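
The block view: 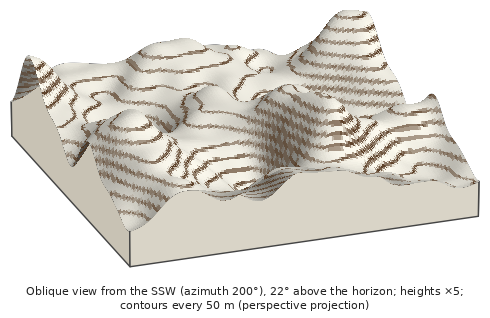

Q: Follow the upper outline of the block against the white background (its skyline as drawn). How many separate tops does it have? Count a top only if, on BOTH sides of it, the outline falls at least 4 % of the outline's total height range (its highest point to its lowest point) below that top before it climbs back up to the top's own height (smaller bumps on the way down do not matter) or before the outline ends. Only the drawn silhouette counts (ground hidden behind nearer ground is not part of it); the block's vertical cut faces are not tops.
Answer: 4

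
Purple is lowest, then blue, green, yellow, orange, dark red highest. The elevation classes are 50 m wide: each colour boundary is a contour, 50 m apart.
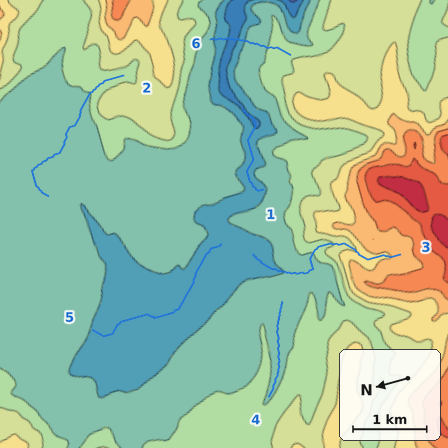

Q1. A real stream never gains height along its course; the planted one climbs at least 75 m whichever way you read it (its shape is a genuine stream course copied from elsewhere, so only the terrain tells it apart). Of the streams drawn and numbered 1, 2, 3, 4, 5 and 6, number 6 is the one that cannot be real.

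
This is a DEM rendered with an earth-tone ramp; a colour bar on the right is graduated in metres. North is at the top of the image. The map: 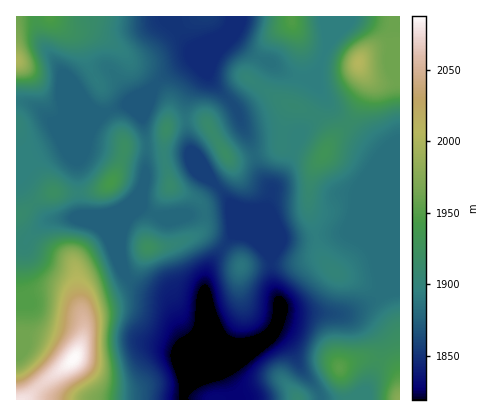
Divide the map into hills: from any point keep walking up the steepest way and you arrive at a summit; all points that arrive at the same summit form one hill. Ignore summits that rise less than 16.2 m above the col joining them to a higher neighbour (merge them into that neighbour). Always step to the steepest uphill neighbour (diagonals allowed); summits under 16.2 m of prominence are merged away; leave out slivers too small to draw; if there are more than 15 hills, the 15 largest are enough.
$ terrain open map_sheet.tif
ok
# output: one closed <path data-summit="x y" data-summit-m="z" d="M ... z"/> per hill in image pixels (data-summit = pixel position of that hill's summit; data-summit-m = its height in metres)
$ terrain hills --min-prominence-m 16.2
<path data-summit="358 62" data-summit-m="2006" d="M400 16l-76 0 3 30-10 26-9 7-18-4-18-12-18-8-22-17-4-10-6 8-8 18-6 18 1 6 26 28 17 40 8 28 12 16-4 20 3 6 1 66 7 18-1 18 6-7 8 2 52 1 26-12 12-10 18-2z"/><path data-summit="74 358" data-summit-m="2087" d="M18 101l-2 1 0 298 220 0-2-8-8-18-24 6-17 10-1-40 5-12-17-34-6-7-20-6-14-9-8-8-18-40-26-20-3-54 12-28 15-18-22-2-30 11-18-17z"/><path data-summit="16 60" data-summit-m="2000" d="M172 16l-156 0 0 84 18 6 18 17 4 0 26-11 24 1 34-14 26-24 30-18 14-15-18 6-19-24z"/><path data-summit="148 248" data-summit-m="1923" d="M142 208l-14 12-5 10-2 28 3 16 14 13 24 8 8 7 19 36-5 12 0 13 15-35 2-28 4-10 3-22 26-33 11 1-9-10-6-15-70 6z"/><path data-summit="166 130" data-summit-m="1917" d="M218 37l-22 20-30 18-14 15-10 28 5 24-1 32-3 14-11 28 10-8 18 9 70-6 6 15 6 6-16-36-30-32-6-16-3-16 0-34 19-30z"/><path data-summit="240 266" data-summit-m="1888" d="M242 235l-8 0-26 33-3 22-4 10-2 28-15 36 2 27 16-12 26-26 36-16 12-15 3-22-7-18-1-24-17-17z"/><path data-summit="226 154" data-summit-m="1918" d="M222 35l-4 3-15 36-16 24-1 26 3 20 9 22 32 36 14 32 10 7 16 17 1-42-3-12 4-14-12-16-8-28-17-40-22-22-5-10z"/><path data-summit="110 182" data-summit-m="1940" d="M152 89l-12 10-36 14-15 19-12 28 3 54 26 20 16 36 0-36 17-36 7-24 1-32-5-24 10-26z"/><path data-summit="340 368" data-summit-m="1952" d="M284 311l-7 7-6 12-15 10 18-6 10 5 7 9 11 22 17 22 3 8 30 0 12-7 7-13 9-26-1-12-5-10-12-10-16-7-54-2z"/><path data-summit="298 400" data-summit-m="1907" d="M276 334l-50 20-27 26 27-6 10 26 84 0-1-8-19-24-9-20z"/><path data-summit="292 16" data-summit-m="1947" d="M324 16l-92 0-3 14 3 8 22 17 18 8 18 12 18 4 9-7 10-26z"/><path data-summit="400 400" data-summit-m="1978" d="M400 290l-18 2-20 15-21 7 15 4 10 7 10 11 4 10-1 12-13 32-14 10 48 0z"/>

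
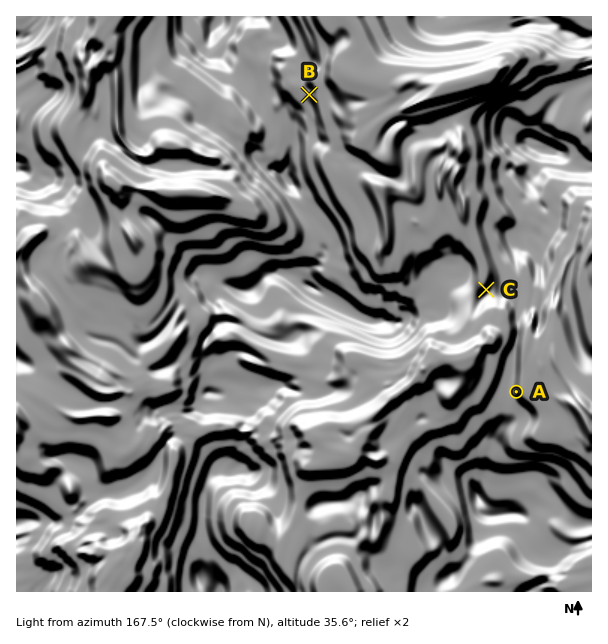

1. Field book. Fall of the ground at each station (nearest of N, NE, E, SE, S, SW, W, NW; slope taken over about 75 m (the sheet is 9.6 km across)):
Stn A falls E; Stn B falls E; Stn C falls NW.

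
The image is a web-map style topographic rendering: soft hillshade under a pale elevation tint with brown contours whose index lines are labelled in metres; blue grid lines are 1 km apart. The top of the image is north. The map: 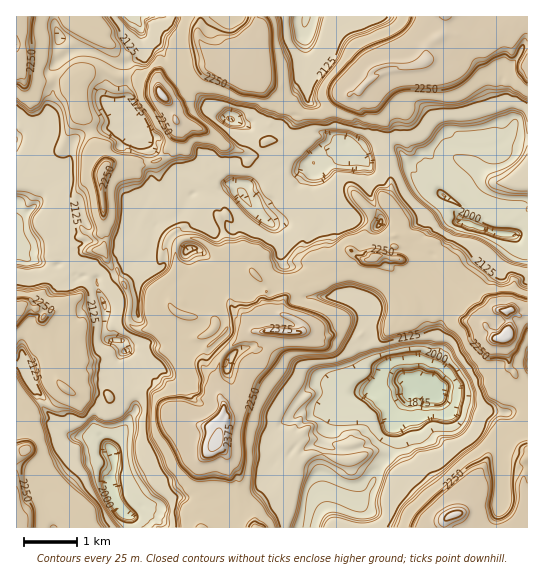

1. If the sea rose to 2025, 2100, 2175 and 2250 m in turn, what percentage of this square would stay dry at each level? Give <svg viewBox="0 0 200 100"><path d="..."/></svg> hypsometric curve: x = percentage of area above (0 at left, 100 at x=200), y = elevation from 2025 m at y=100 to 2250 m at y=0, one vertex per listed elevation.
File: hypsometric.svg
<svg viewBox="0 0 200 100"><path d="M180 100l-20-33-64-34-62-33"/></svg>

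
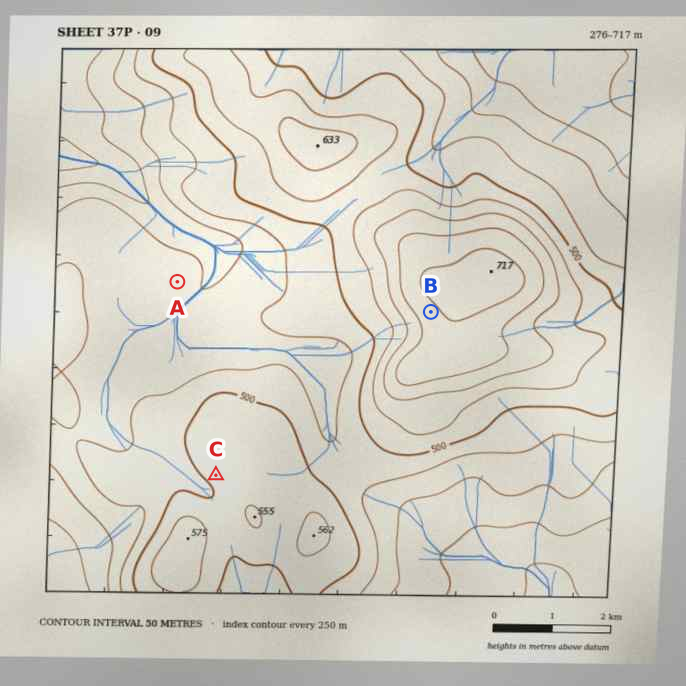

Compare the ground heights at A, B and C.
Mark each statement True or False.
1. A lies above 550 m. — False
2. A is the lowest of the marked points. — True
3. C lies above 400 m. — True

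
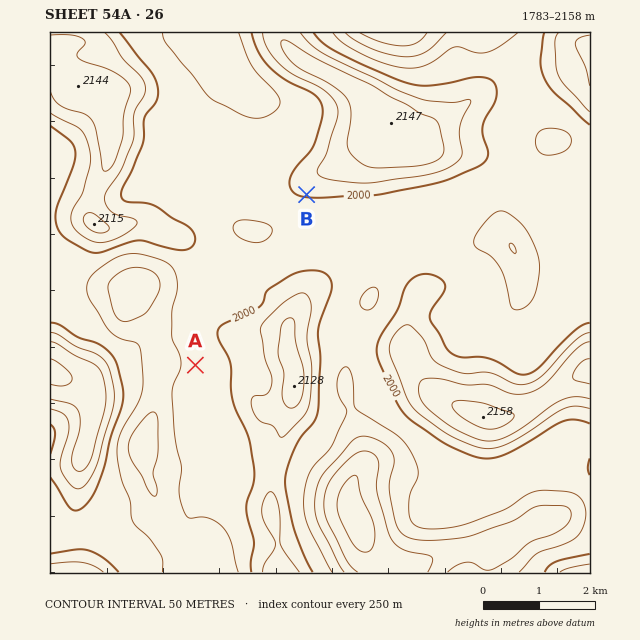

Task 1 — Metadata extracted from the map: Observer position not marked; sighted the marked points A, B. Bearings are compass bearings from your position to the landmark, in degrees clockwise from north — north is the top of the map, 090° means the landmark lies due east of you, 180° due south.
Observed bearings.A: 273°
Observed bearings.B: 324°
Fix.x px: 440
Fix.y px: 378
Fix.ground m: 2100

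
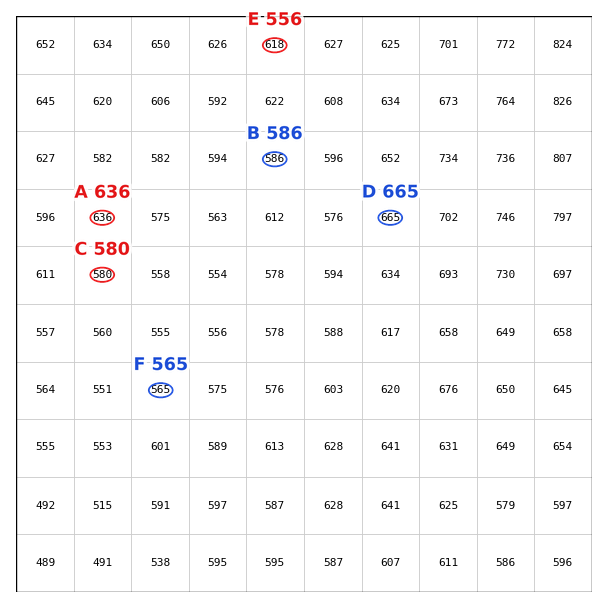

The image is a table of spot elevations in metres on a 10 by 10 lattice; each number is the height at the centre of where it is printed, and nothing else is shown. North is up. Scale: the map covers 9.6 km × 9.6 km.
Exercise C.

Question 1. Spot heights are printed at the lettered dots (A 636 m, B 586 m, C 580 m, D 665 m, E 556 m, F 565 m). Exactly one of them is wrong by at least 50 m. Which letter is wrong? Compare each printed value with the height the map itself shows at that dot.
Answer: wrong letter E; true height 618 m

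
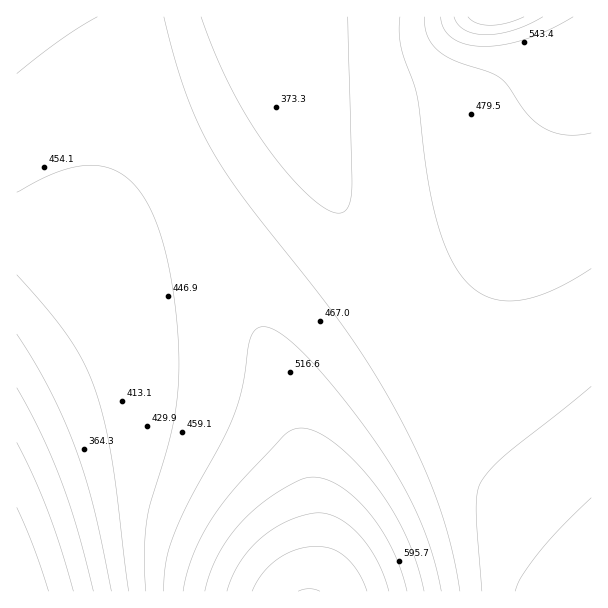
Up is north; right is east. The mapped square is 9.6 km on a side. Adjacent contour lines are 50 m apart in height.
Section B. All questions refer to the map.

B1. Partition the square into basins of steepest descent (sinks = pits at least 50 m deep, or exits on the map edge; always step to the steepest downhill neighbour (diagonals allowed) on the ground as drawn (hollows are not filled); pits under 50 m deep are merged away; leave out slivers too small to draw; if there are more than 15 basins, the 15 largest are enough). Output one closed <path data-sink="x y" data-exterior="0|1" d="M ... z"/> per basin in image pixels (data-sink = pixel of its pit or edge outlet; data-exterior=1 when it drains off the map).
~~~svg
<path data-sink="17 591" data-exterior="1" d="M101 16l-85 1 0 574 295 1 2-2 3-30-3-51-17-77-20-64-52-117-103-201z"/><path data-sink="264 17" data-exterior="1" d="M572 16l-470 1 19 33 67 129 36 72 36 79 22 54 14 48 12 51 6 35 0-12-4-45 3-21 7-17 21-21 13-11 33-21 42-22 18-14 22-25 25-42 29-63 55-145 4-20-4-13z"/><path data-sink="591 591" data-exterior="1" d="M591 16l-19 1 6 9 4 13-4 20-55 145-25 57-17 30-17 24-17 19-18 14-42 22-39 26-23 21-11 18-4 26 2 30 4 28 0 50-3 15 1 8 278-1z"/>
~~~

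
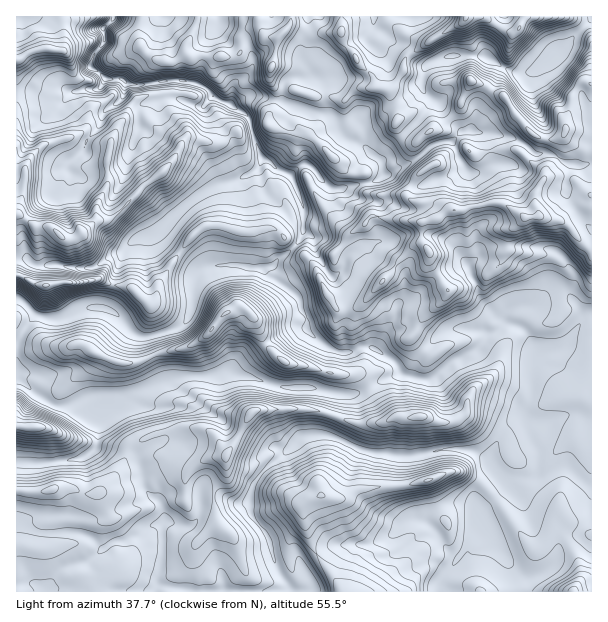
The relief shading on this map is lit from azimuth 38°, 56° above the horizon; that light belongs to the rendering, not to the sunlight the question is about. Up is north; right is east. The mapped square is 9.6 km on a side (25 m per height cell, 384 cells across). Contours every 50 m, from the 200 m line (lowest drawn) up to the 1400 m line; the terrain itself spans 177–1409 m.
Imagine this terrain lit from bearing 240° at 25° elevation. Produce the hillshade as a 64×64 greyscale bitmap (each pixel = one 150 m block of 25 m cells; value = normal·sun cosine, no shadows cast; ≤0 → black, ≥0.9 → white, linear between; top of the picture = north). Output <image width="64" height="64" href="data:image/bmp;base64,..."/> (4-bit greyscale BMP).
<image width="64" height="64" href="data:image/bmp;base64,Qk12CAAAAAAAAHYAAAAoAAAAQAAAAEAAAAABAAQAAAAAAAAIAAATCwAAEwsAABAAAAAAAAAAAAAAABEREQAiIiIAMzMzAERERABVVVUAZmZmAHd3dwCIiIgAmZmZAKqqqgC7u7sAzMzMAN3d3QDu7u4A////AGZ4iIiHd2ZniImYeamGVYiN+2QyERAAR5mFNFZ4iGMAZ4iIh3d3ZVaZmYd6qWQ2mJ7oQyERIhFHiHVFZ3h3ZjJ4iHd3d3dVRomYdnqWMkmXzqUzIRI0REV3dlZoiIeIU4iId3d3dlVGipl2ipUiaonsUzMiJFVUVGd2Znmod4lSiHd3d2d2VVaKqXeagyKLnNgzMzM0VmVEZnZniqh3iFR3ZnZmZ3ZmVomYd5liApy9tUVVVEVmZVZlZ3iah3d3Z2d3d3iZh2ZmiIiJliAFze6VZ3dURWZleFRneKl3d3d3d4iImZmGVWZ4mZlyADve7XZ3hlQ0ZmeYM1d5l2eHd2aIiIiZmHZVVou5iUABnd7rd3d2QzVneIYzZ4mFaIh2VaqqmZmYZVVVnKV4MBWt7tmIh3VEVniZhkRnmFV4iHVVqqmHiIdlREerhHhERb3cqIh1RGd3iIiGVWiGVniIZFVEVlRVZlQzaaqFeZgzrLlnh0I1Z3iJmGVVaGVnd3dlVhEjIRJFVDWJmoZ6yBFphVeFERMyISR3U0MjRnh3d2VnM0MhAkVlRYmZmIvXADZkVmMAAQAAASIzEABXiHd3d4h3h2VFZnZXiYiJq7UANEVVUwAAABEjMyEAAmiHZ3d4iKu6mGV5mXeId4ibpQAURFZTEAFHeJmIZDNWeIdnd3iHy7qXMTeYh3d4iaqFMBNWV2Qza8uquqmZmYdndmd3iHfLmEAABXdmZniZqDRzE2ZXiJze3Lq7qpmXVEVmZ3eHd4YQAAA2dlQzRWZBGLc0d2ir3ty8u7upiHYxFFZneId3AAAAFWd2VDMzMyN7ulRneau4Q1Z5h3MBRiADRniIiHgAABVnd3d2ZmZmZ3eGIAEiIQACRWUxAABYIAI2eIiIiAAXl3d4iIiIh3dzJEEAAAAAAkZ3YxAAAokwAjV3iIh3A4mYd4mZiId3d0I0MAACRFeaqYdTEAAmiFEBNWeHd3doiZmZqqmHd3h2VWZUWLuqvMqHZUMjRniHQgEjV4d3d5maq7u8uoZniZmYd4m97amZZDREMlmod3ZDMhNXd3d3q7zLvMynVFaauod4rO/7QAAAFEIUrKllZ2ZlM1d3d3i8zMu8lAACV6uod1at/qAAABRnU2vbmGVWd4dEV3d4iLu6mIUQAAI0VWmWN63rAAADrKh4vdpkZlVXh1RXiIiIuXQzMQAAJoZDR7g2vMQAAVz9qXi8yVNFVVZ3ZWiYd4hmQiMxAAOdyGVnima8gAAEr/yYeJqpdUVnd3ZnmYh2eCNodlQySN/YQkmquIlAABXP+5mHeJqYZXiHZ4iId3ZnKtp2d2ec/9YQGLqXYgAABt/6eYVniZqmV2VneIiIdnjv+kRoq879dAAGunUQAAAZ79ZpllaJq8plM2d4iIh3m//5VVV6zcU0AAWYUgAAAWz/g2iqZXm82kEFdniIiInN/kIyACIVQDUABXZCAAAnrf0liJqUWby1ACqWZ3eIms4AAAAAEAEwNTAVdmQzNYrO50mZiXZa22EBfKdlVoqr7wJUaHVAATJFZBRnd3iIm82lunh4iIrcQBSaqWRniZz/errchiADRVZ3VGiZmqmKyka4aHiZm9sQFpm6dVVnv/6szduFAAJWZ4mWaKqqqalkN5mXiIisxQBYibuVVovv2M3dtWQAETZ3ialoq6mIlwFqzKiIis3FJXmazLh4rN5z3JYAUAIgJXd4mIeHZVZRA5zciZec3sl2eYrMy4m6pjRyAAAQRCETVniHZTIjRCEUnch5mIu6mHeIeKzcqXQyWAAAAgRyNSJFVndkMzRURTPOlnl1V4mYiXVnnLZWIBSJAAFEWXImcyNVZ3ZVVmZmJ+tVZ4iay3VUACRlInYBRpkAA2Z4dTV3NGRFZ2ZmZnUc5TeKp1eFNDEAE0M1djNYmCADZmiYQ3iGUiNWZndnYl6irLqERnh1VCJXZlV4c1dkQAJWeKpBZ3lAE0Z3ZmU0zVn9qGJJqZZlNHmHVZuDJFVAAleIqjBmd1EBRnd2NK3Jr/pTM3qrmGIWuXeKylImeFADZ3eqMEZ2ZRFHd3QK7trfxBI2m9yXURu2eKt1eamIADNXZ6pAJneIQVdlYT7ty8tAJGm97IVlekNnh4zMqGYANFU0eEAVeJhSE0Zgn+uphSNnis3Kl2Z2NWec/HmVRQAzREQ1YxSIiFABVxDvlndTNoeL7YaIZEV5m++wCbU0AUVVZTVkFHZ3MANSAv1kVEVoh5zshGZEeIm96wBdozUCRWd3M1Q0VXQAFAA++lNGiZqXndpkQzjJab7QALx1RiNWVmUhI1VFVEQgSu65h5upm4et2lMje8lq3lADlnhnNFZUUxMgJDIjIQnsvM7ZqWV4i8ynMTerzKq2AAVmiYlFVmhzABKLqIZH79is/5V1VnebumUxSam8ogAAFneIuVVnilAH3f/Imbzuh5zvclZ4iK3GNnIGZXgAAAFXd4iHNGiqAF/szdypqquYid1wNniJ7nI3ggVUVAAFhVd3iXk2ircAbMu7p1eneIZ2zXE2iJzqAWiGRWd3Q5/DNnd6mmeGUAAFrLlDWIQ0RojdlDeJvsEFeInJRYuHz+MTZ3mqZUIgAAC7liNodCRpmtyENordYDd4maqVeXnv5gBHibpmVFIAB6eGRWiGRHq7uHYyabowNomGZnrJWN2nEUeIlmZndCIRBrlVZ4hTeru2VlFHiUI2iFRVV96Hc1h2ZmUg"/>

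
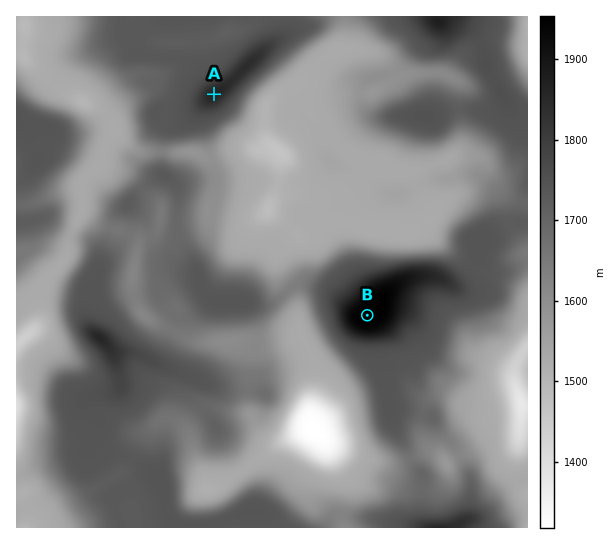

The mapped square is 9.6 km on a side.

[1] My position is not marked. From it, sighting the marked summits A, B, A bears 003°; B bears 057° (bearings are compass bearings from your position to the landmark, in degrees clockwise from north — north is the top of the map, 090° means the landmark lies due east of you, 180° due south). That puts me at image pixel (197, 426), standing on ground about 1660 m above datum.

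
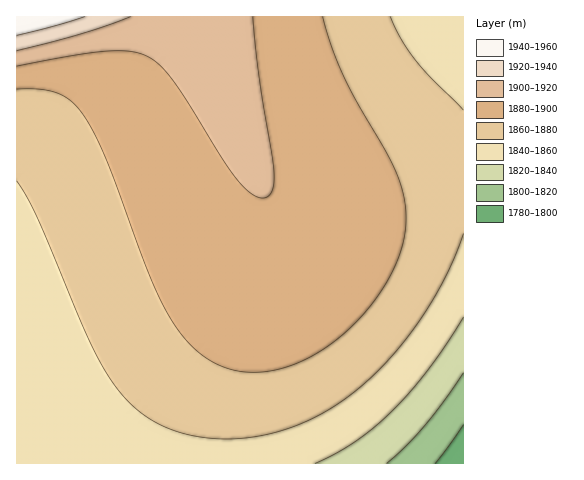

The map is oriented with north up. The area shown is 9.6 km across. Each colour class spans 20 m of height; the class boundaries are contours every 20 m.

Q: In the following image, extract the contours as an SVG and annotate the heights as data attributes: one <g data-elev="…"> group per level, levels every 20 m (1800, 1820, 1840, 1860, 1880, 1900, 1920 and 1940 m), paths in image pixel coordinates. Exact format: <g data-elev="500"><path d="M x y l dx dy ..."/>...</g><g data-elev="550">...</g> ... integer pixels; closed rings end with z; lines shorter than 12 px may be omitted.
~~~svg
<g data-elev="1800"><path d="M435 463l28-38"/></g><g data-elev="1820"><path d="M387 463l19-17 19-21 19-23 19-29"/></g><g data-elev="1840"><path d="M315 463l20-9 20-12 19-14 18-17 36-42 35-52"/></g><g data-elev="1860"><path d="M17 181l10 16 11 23 54 126 11 22 12 18 18 20 21 15 24 11 28 6 18 1 20-1 39-8 37-15 34-23 34-31 31-40 26-43 18-44"/><path d="M463 110l-32-32-15-18-15-21-11-22"/></g><g data-elev="1880"><path d="M17 89l24 0 18 5 13 8 12 14 11 20 12 25 36 98 14 34 16 29 16 21 19 16 21 10 23 3 26-3 22-7 21-11 20-15 19-18 17-21 14-23 9-22 5-21 0-27-7-28-11-22-43-76-12-30-9-31"/></g><g data-elev="1900"><path d="M17 66l58-11 33-4 23 0 17 6 13 10 14 16 48 77 15 21 15 14 6 3 6 0 5-3 3-6 1-17-15-96-6-59"/></g><g data-elev="1920"><path d="M17 51l65-17 49-17"/></g><g data-elev="1940"><path d="M17 35l68-18"/></g>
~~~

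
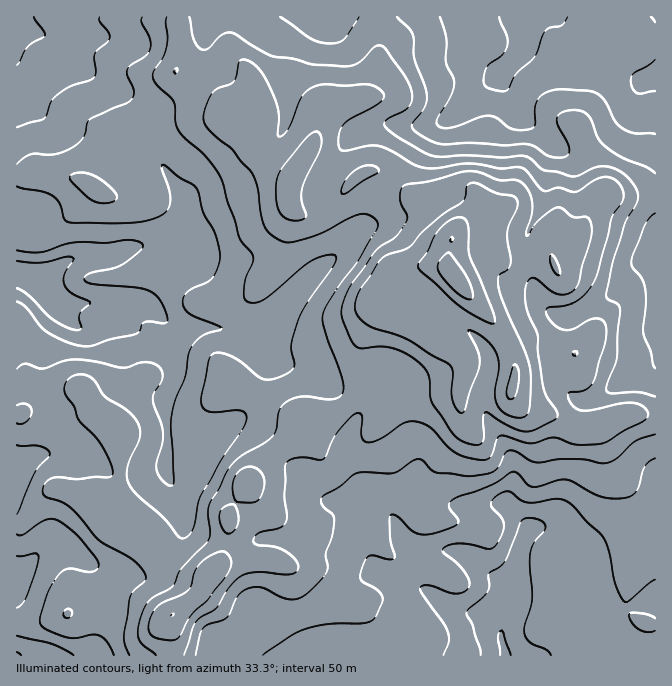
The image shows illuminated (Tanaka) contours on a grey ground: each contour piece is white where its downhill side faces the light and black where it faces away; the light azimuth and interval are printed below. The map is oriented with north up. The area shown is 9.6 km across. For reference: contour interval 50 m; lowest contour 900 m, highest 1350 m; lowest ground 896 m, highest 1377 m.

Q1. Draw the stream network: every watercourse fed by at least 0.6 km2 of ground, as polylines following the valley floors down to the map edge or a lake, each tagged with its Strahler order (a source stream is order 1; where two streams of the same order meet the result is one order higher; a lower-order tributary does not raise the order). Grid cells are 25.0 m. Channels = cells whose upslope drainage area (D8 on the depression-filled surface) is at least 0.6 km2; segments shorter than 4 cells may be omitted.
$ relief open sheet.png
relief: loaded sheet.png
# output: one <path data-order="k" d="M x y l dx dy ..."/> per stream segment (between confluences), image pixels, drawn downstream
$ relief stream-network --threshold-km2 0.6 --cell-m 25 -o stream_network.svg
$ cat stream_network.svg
<path data-order="1" d="M90 655l-73 0"/><path data-order="1" d="M537 655l-32 0"/><path data-order="3" d="M505 618l-1 4 0 5-2 1 0 16 3 6 0 5"/><path data-order="1" d="M260 607l5 5 2 0 43 43 24 0"/><path data-order="3" d="M514 595l0 12-4 7-5 4"/><path data-order="1" d="M117 574l-3 0-2-2-8-2-10-5-12-10-2 0-3-3-7-4-25 0-23 24-5 2 0 1"/><path data-order="2" d="M382 574l6 3 4 0 5 3 3 0 7 4 3 0 7 3 3 0 7 5 1 0 6 5 1 0 7 7 13 6 7 0 2 2 41 0 0 6"/><path data-order="1" d="M274 538l21 0 2 2 37 0 1 2 13 0 2 2 4 0 3 1 15 15 2 5 8 9"/><path data-order="3" d="M527 532l-3 6 0 4-4 5 0 7-2 1 0 9-1 1 0 9-2 1 0 19-1 1"/><path data-order="1" d="M549 530l-4-2-13 0"/><path data-order="2" d="M532 528l-5 4"/><path data-order="2" d="M527 525l0 7"/><path data-order="2" d="M394 518l3 6 0 3 5 10 10 10 3 1 5 0 2 2 32 0 1 2 3 0 10 5 19 17 7 3 3 0 1 1 10 0 6 6 0 11"/><path data-order="1" d="M182 512l0-5-2-2-1-8-10-17 0-32"/><path data-order="1" d="M555 512l-13 13-8 2-2 1"/><path data-order="1" d="M325 498l15 0 2-1 30 0 22 21"/><path data-order="1" d="M418 483l17 17 3 2 4 0 2 1 20 0 1 2 42 0 20 20"/><path data-order="1" d="M655 478l0 42"/><path data-order="1" d="M160 473l2 0 0-20 2-1 0-4 3-6 0-4"/><path data-order="1" d="M67 457l-3 0-2-2-25 0-10 8-10 5 0 4"/><path data-order="2" d="M169 448l0-8-2-2"/><path data-order="2" d="M167 438l0-16-2-2 0-25 5-5 4-7 0-3 1-2 0-18-5-10 0-23-20-20"/><path data-order="1" d="M225 432l-15 15-3 6-20 20-17 0 0-23-1-2"/><path data-order="1" d="M575 398l2 2 15 0 7-3 3-4 2 0 5-5 10-5 3-3 3 0 24-12 6-5 0-100"/><path data-order="1" d="M398 390l-1 3-12 12-3 0-2 2-5 0-10 5-11 11-4 7 0 3-2 2 0 3-1 2 0 18 3 4 7 15 3 3 0 2 15 15 0 1 19 19 0 1"/><path data-order="1" d="M304 368l-4 0-2-1-10 0-1-2-3 0-4-2-15-15 0-3-1-2 0-3-4-7-11 0-2-1-5 0-2-2"/><path data-order="2" d="M240 330l-13 0-2-2-50 0-20-20-5-1"/><path data-order="1" d="M94 328l-14 0-16-16"/><path data-order="1" d="M65 325l0-10-1-3"/><path data-order="2" d="M64 312l-9-10"/><path data-order="1" d="M447 312l13 13 2 0 5 5 1 0 12 12 5 5 3 6 0 4 2 1 0 14-2 1 0 5-3 7 0 8-1 2 0 13 1 2 0 3 2 4 3 3 0 2 7 8 0 2 3 3 4 8 3 4 1 3 0 3 2 2 0 3 2 2 0 28-2 2 0 5-2 2 0 8 19 19 0 1"/><path data-order="3" d="M150 307l-5-4-13 0-2-1-46 0-2 1-24 0-3-1"/><path data-order="3" d="M55 302l-28-29"/><path data-order="2" d="M297 293l-12 12 0 2-23 23-22 0"/><path data-order="1" d="M302 287l-5 5 0 1"/><path data-order="3" d="M27 273l-10 0"/><path data-order="1" d="M495 267l15 15 15 0 12 11 3 7 15 15 15 2 10-5 4-4 21-10 35-35 15 0"/><path data-order="2" d="M325 265l-28 28"/><path data-order="1" d="M199 253l-7-3-8-7-4 0-1-1-19 0"/><path data-order="2" d="M160 242l-5 0-1 1-7 0-2 2-8 0-7 3-3 0-5 4-8 1-2 2-24 0-1 2-10 0-2 1-3 0-7 4-15 15-2 0-3-4-18 0"/><path data-order="1" d="M347 242l-5 5 0 1-17 17"/><path data-order="1" d="M655 242l0 20"/><path data-order="2" d="M184 220l0 3-2 4-12 11-3 2-5 0-2 2"/><path data-order="1" d="M388 218l-3 0-5 4-3 0-10 5-5 5-2 0-33 33-2 0"/><path data-order="1" d="M542 205l0-3 2-2 0-32 1-1 2-9 2-1 0-17-15-15"/><path data-order="1" d="M195 193l-10 10 0 15-1 2"/><path data-order="1" d="M162 165l5 5 3 7 10 11 4 7 0 25"/><path data-order="1" d="M338 155l0-2 9-8 0-2 13-13 4 0 6-3 5 0 2-2 58 0 10-5 3-3 7-4 32-31 10-5 8-9"/><path data-order="1" d="M555 145l-20-20-1 0"/><path data-order="2" d="M534 125l-17-17-3-8-12-15 0-5-2-2 0-3 5-5 0-2"/><path data-order="1" d="M37 108l-7 0-2-1-11 0 0-2"/><path data-order="1" d="M285 105l0-55 27-27 0-6"/><path data-order="1" d="M635 102l2-9 3-6 7-7 8-2 0-1"/><path data-order="1" d="M118 90l-4-3-4 0-3-2-12-10-1 0-9-7-10-5-25-25"/><path data-order="2" d="M505 68l13-13 4-7 0-23-2-2 0-6"/><path data-order="1" d="M480 63l7 7 3 2 10 0 4-4 1 0"/><path data-order="1" d="M569 42l-4-9-3-3-3-7 0-6-39 0"/><path data-order="2" d="M50 38l-10-5-23 0"/><path data-order="1" d="M104 38l-54 0"/><path data-order="1" d="M207 28l2-11 1 0"/><path data-order="1" d="M327 20l0-3-9 0"/><path data-order="1" d="M282 17l30 0"/><path data-order="2" d="M312 17l6 0"/>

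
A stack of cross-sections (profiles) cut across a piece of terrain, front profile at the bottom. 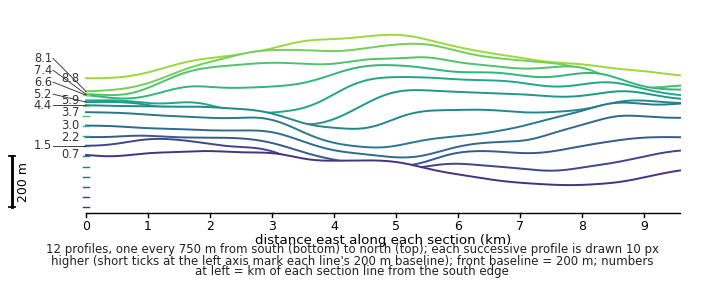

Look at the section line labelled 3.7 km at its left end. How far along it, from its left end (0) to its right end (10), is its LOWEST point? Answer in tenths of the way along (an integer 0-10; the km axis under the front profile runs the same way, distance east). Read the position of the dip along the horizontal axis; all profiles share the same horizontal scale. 5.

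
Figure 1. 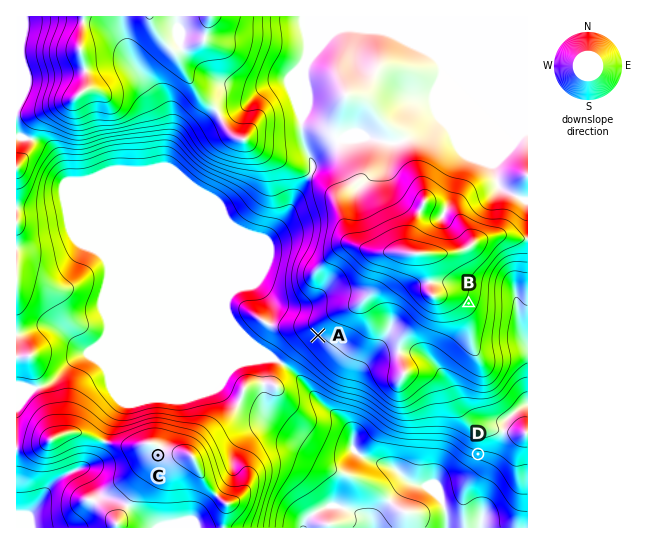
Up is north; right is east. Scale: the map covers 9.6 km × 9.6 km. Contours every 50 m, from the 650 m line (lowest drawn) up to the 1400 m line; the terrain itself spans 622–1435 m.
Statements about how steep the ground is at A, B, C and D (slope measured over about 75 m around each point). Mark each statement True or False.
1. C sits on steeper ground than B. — False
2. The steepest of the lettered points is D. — True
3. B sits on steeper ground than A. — True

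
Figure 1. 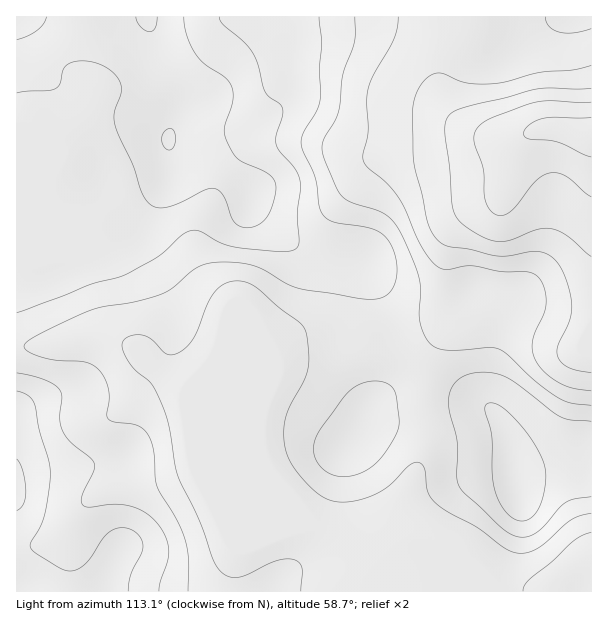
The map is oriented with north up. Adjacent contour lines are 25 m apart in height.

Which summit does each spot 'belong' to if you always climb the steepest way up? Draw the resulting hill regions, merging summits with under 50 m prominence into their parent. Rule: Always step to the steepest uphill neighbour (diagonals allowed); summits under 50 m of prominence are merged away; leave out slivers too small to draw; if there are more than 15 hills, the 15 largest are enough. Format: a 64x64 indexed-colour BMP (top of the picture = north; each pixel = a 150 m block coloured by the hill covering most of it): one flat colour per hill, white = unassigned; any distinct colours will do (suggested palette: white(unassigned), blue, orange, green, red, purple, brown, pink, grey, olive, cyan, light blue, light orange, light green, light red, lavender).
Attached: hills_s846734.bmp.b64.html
<image width="64" height="64" href="data:image/bmp;base64,Qk12CAAAAAAAAHYAAAAoAAAAQAAAAEAAAAABAAQAAAAAAAAIAAATCwAAEwsAABAAAAAAAAAA////ALR3HwAOf/8ALKAsACgn1gC9Z5QAS1aMAMJ34wB/f38AIr28AM++FwDox64AeLv/AIrfmACWmP8A1bDFADMzMzMzMzMzMzMzMxERERERERERERERERERESIiIhERMzMzMzMzMzMzMzMzEREREREREREREREREREiIiIiIREzMzMzMzMzMzMzMzMRERERERERERERERERIiIiIiIiETMzMzMzMzMzMzMzMxEREREREREREREREiIiIiIiIiIhMzMzMzMzMzMzMzMzMRERERERERERERIiIiIiIiIiIiIzMzMzMzMzMzMzMzMzERERERERIiIiIiIiIiIiIiIiIjMzMzMzMzMzMzMzMzMzMREREiIiIiIiIiIiIiIiIiIiMzMzMzMzMzMzMzMzMzMzMzIiIiIiIiIiIiIiIiIiIiIzMzMzMzMzMzMzMzMzMzMzIiIiIiIiIiIiIiIiIiIiIjMzMzMzMzMzMzMzMzMzMzMiIiIiIiIiIiIiIiIiIiIiMzMzMzMzMzMzMzMzMzMzMiIiIiIiIiIiIiIiIiIiIiIzMzMzMzMzMzMzMzMzMzMiIiIiIiIiIiIiIiIiIiIiIjMzMzMzMzMzMzMzMzMzMiIiIiIiIiIiIiIiIiIiIiIiMzMzMzMzMzMzMzMzMzMiIiIiIiIiIiIiIiIiIiIiIiIzMzMzMzMzMzMzMzMzMSIiIiIiIiIiIiIiIiIiIiIiIjMzMzMzMzMzMzMzMzMSIiIiIiIiIiIiIiIiIiIiIiIiMzMzMzMzMzMzMzMzMRIiIiIiIiIiIiIiIiIiIiIiIiIzMzMzMzMzMzMzMzMREiIiIiIiIiIiIiIiIiIiIiIiIjMzMzMzMzMzMzMzMRESIiIiIiIiIiIiIiIiIiIiIiIiMzMzMzMzMzMzMzMRERIiIiIiIiIiIiIiIiIiIiIiIiIzMzMzMzMzMzMzMRERESIiIiIiIiIiIiIiIiIiIiIiIjMzMzMzMzMzMzMRERERIiIiIiIiIiIiIiIiIiIiIiIiMzMzMzMzMzMzMREREREiIiIiIiIiIiIiIiIiIiIiIiIzMzMzMzMzMzMRERERESIiIiIiIiIiIiIiIiIiIiIiIjMzMzMzMzMzERERERERIiIiIiIiIiIiIiIiIiIiIiIiMzMzMzMzMzEREREREREiIiIiIiIiIiIiIiIiIiIiIiIzMzMzMzMzERERERERESIiIiIiIiIiIiIiIiIiIiIiIhERMzMzMxEREREREREREiIiIiIiIRIiIiIiIiIiIiIiEREREREREREREREREREREiIiIhEREREiIiIiIiIiIiIRERERERERERERERERERERERERERERERIiIiIiIiIiIhERERERERERERERERERERERERERERERERERIiIiIiIiERERERERERERERERERERERERERERERERERESIiIiIiIRERERERERERERERERERERERERERERERERERERERERERERERERERERERERERERERERERERERERERERERERERERERERERERERERERERERERERERERERERERERERERERERERERERERERERERERERERERERERERERERERERERERERERERERERERERERERERERERERERERERERERERERERERERERERERERERERERERERERERERERERERERERERERERERERERERERERERERERERERERERERERERERERERERERERERERERERERERERERERERERERERERERERERERERERERERERERERERERERERERERERERERERERERERERERERERERERERERERERERERERERERERERERERERERERERERERERERERERERERERERERERERERERERERERERERERERERERERERERERERERERERERERERERERERERERERERERERERERERERERERERERERERERERERERERERERERERERERERERERERERERERERERERERERERERERERERERERERERERERERERERERERERERERERERERERERERERERERERERERERERERERERERERERERERERERERERERERERERERERERERERERERERERERERERERERERERERERERERERERERERERERERERERERERERERERERERERERERERERERERERERERERERERERERERERERERERERERERERERERERERERERERERERERERERERERERERERERERERERERERERERERERERERERERERERERERERERERERERERERERERERERERERERERERERERERERERERERERERERERERERERERERERERERERERERERERERERERERERERERERERERERERERERERERERERERERERERERERERERERERERERERERERERERERERERERERERERERERERERERERERERERERERERERERERERERERERERERERERERERERERERERERERERERERERERERERERERERERERERERERERERERERERERERERERERERERERERERERERERERERERERERERERERERERERERERERERERERERERERERERERERERERERERERERERERERERERERERERERERERERERERERERERERERERERERERERERERERERERERERERERERERERERERERERERERERERERERERERERERERERERERERERERERERERERERERERERERERERERERERERERERERER"/>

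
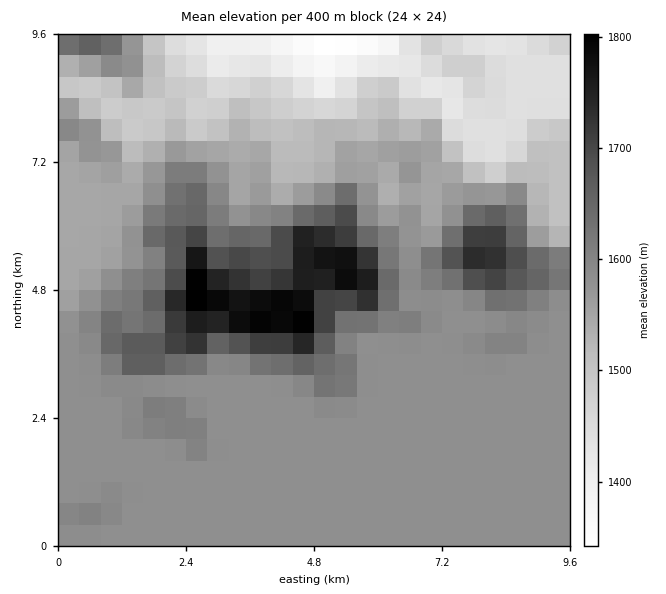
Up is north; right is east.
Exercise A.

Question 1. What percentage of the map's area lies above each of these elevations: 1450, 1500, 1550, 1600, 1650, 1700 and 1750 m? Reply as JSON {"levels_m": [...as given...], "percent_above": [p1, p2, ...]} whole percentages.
{"levels_m": [1450, 1500, 1550, 1600, 1650, 1700, 1750], "percent_above": [91, 84, 72, 24, 14, 8, 4]}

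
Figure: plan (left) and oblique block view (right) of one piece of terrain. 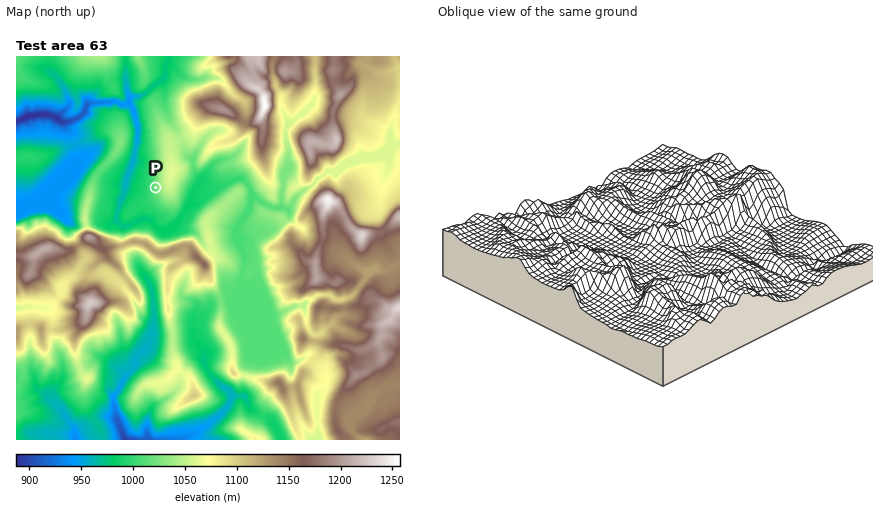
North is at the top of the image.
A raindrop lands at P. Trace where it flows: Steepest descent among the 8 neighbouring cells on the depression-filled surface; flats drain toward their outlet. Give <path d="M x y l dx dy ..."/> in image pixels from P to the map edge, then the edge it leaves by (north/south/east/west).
<path d="M156 188l-30 0 0-2 0-8 6-12 2-10 2-4 0-12 2-2 0-14-2-4-2-8-2-4-4-4-6 2-4-4-26 0-6 2 0 6-6 8-10 4-8 0-6-6-8 0 0-2-2 2-16 0-6 4-8 0"/>
exit: west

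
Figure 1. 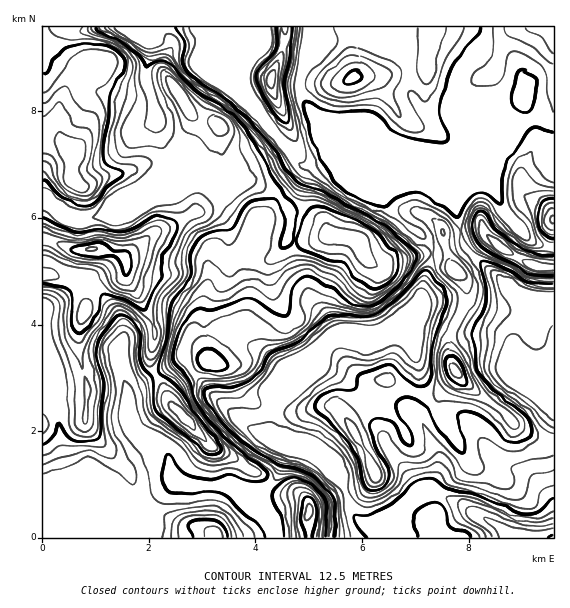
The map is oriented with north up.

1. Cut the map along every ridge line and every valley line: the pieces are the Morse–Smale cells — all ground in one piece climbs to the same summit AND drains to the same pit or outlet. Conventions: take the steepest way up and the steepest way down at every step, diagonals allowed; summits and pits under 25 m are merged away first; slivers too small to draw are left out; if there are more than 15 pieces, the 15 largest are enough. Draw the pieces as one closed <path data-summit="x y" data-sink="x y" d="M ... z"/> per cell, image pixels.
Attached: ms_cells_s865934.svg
<path data-summit="92 249" data-sink="553 537" d="M171 163l-10 15-20 12-16 16-28 11-10 2-14-1-14-8-11-9-6-1 1 338 107-1 0-13-4-13 23-25 8-3-12-32-24-16-10-10-2-6 0-30 55-30 1-12 7-16 29-1 16 3 38 28 7 7-8 23 2 11 35-31 11-24 12-10-3-10-20-24-6-22-8-14-3-26 4-18-8-7-1-8-6-8-3-2-18 21-13 30 0-4 8-21-25-14-11-11-9-14-27-12z"/><path data-summit="73 181" data-sink="553 537" d="M160 26l-118 1 0 172 31 19 14 1 24-6 14-7 16-16 15-8 11-11 3-8-12-31 0-13-12-39 4-37 5-6z"/><path data-summit="353 77" data-sink="553 27" d="M519 26l-88 0-4 18 0 16-3 9-20 1-19 5-29 2-2-1 1-4-4-16 0-17-2-12-40-1-3 38-7 17 2 12 14 24 10 12 6 2 17 7 17-1 26 8 16 9 29 12 32 7 7-6 2-18-8-22-8-12-3-15 5-9 9-9 16-5 7-6 12-34z"/><path data-summit="373 471" data-sink="553 537" d="M399 335l-11 0-13 6-24 0-6-3-16 1-7 8-11 24-36 33-5 17 0 10 2 2 24 10 11 11 14 8 21 21 9 28 13 12 31-4 20-22 7-4-29-37-8-15 0-8 2-4 13-12 14-5-3-8 7-21 0-18-4-17-7-9z"/><path data-summit="180 95" data-sink="553 537" d="M248 26l-87 0-11 17-4 37 12 39 0 13 11 29 16 12 27 12 9 14 11 11 25 14-8 21 0 4 13-30 19-22-14-10-24-8-6 1 11-11 23-11 15-11-36-43-7-17 0-18 6-12z"/><path data-summit="92 249" data-sink="553 537" d="M415 413l-7 0-8 4-15 16 0 8 8 15 29 37-7 4-18 20 6 21 151-1 0-32-25-30-32-14-8-9-14-23-11-11-8-3-9 2-18 8-4 5-6-13z"/><path data-summit="185 419" data-sink="553 537" d="M184 359l-55 30 0 30 2 6 10 10 24 16 8 25 4 7 51 2 20 5 16 0 14-15 8-26 16 2-38-16-17-10-42-37z"/><path data-summit="363 249" data-sink="553 537" d="M300 222l-2 1-4 18 3 26 8 14 6 22 20 24 4 11 30 3 11-4 27-16 16-18 4-22 8-20 0-6-27 3-24 9-15-11-4-12-5-5-25-4-14-8z"/><path data-summit="455 371" data-sink="553 537" d="M424 310l-12 3-23 17-23 10 9 1 13-6 11 0 14 10 5 20 0 18-7 22 14 24 4-4 18-8 9-2 8 3 11 11 14 23 8 9 32 14 17 18 7 12 1-61-13-2-20-11-18-20-35-25-11-11-4-7-4-16 1-17 4-12z"/><path data-summit="92 249" data-sink="553 27" d="M553 26l-33 0-5 3-13 19-7 23-7 6-16 5-9 9-5 9 3 15 16 14 23 9 8-3 9 2 12 6 24 23z"/><path data-summit="455 371" data-sink="553 359" d="M456 323l-6 12-1 17 4 16 4 7 11 11 35 25 18 20 20 11 12 1 1-80-11 3-12 0-17-10-1-9-6-9-16-5-19-2z"/><path data-summit="363 249" data-sink="553 27" d="M340 153l-4 5-26 14-5 16-6 33 18 6 14 8 25 4 5 5 4 12 15 11 24-9 27-3 0-6-6-10-28-22-21-27-9-1-11-6-10-10z"/><path data-summit="309 512" data-sink="553 537" d="M293 449l-7 0-8 26-16 17 0 12 11 20 3 14 126-1-6-19-21 5-14-1-10-11-9-28-21-21-16-9z"/><path data-summit="209 363" data-sink="553 537" d="M221 330l-29 1-5 8-4 14 3 10 19 25 42 37 17 10 37 15-9-9-22-10 0-10 7-18-3-12 8-23-39-33z"/><path data-summit="216 537" data-sink="553 537" d="M180 483l-11 3-23 25 4 13 1 14 124-1-2-13-11-20 1-14-15 0-20-5z"/>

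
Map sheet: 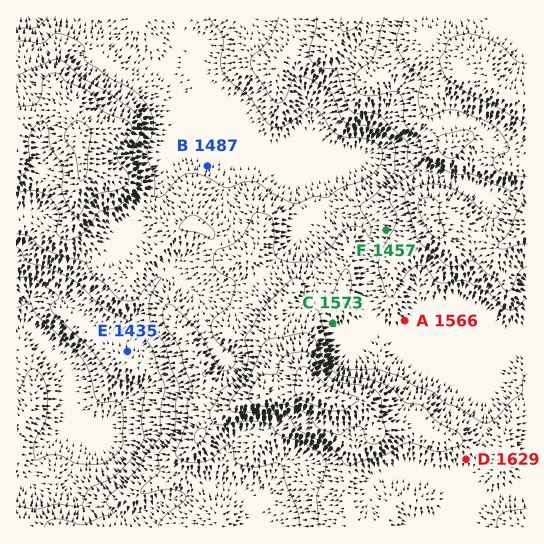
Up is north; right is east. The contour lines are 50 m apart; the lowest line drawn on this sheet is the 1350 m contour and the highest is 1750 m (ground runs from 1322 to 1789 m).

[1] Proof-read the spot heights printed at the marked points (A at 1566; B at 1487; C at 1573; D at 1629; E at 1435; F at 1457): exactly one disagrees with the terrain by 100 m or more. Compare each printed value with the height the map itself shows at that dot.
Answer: F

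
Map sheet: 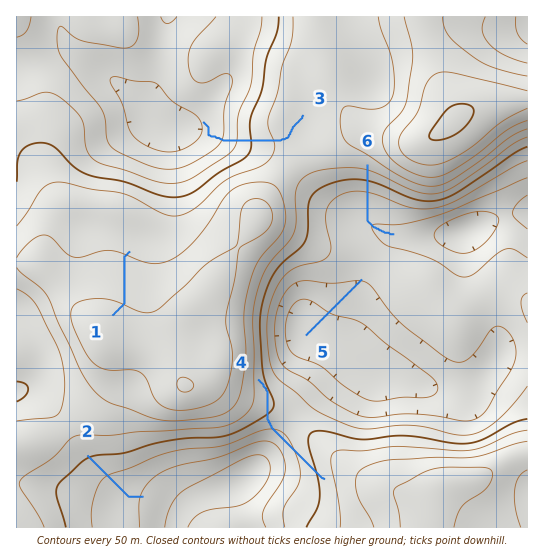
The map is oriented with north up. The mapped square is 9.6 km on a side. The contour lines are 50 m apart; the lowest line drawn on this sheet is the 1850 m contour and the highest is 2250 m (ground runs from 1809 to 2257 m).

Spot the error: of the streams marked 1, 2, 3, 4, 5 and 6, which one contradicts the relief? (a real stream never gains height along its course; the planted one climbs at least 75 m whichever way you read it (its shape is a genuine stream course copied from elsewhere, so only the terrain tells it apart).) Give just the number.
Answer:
4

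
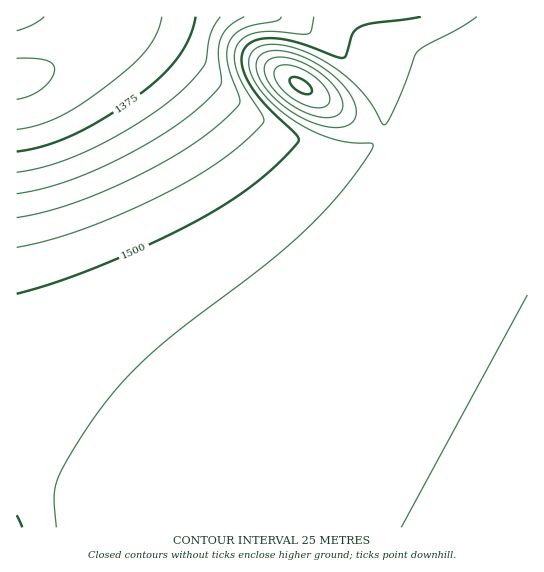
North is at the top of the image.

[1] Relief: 1320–1630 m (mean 1510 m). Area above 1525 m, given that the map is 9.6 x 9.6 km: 53.7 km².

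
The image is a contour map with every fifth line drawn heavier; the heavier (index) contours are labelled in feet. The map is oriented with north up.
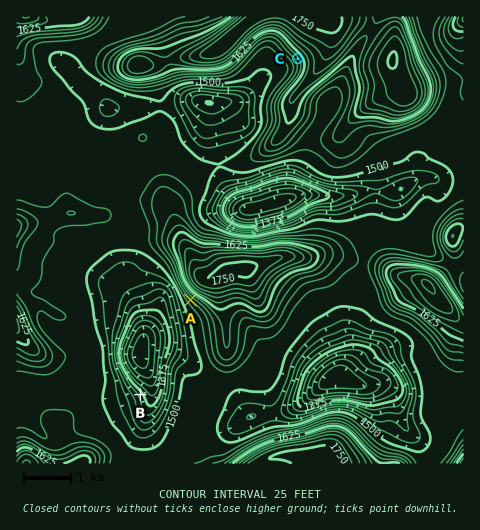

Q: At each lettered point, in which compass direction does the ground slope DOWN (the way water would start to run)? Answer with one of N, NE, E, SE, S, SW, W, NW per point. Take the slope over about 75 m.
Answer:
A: SW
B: NE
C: SW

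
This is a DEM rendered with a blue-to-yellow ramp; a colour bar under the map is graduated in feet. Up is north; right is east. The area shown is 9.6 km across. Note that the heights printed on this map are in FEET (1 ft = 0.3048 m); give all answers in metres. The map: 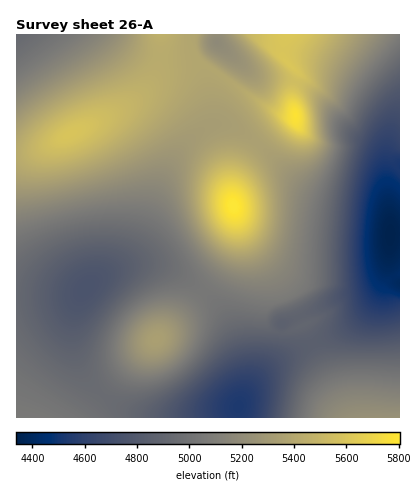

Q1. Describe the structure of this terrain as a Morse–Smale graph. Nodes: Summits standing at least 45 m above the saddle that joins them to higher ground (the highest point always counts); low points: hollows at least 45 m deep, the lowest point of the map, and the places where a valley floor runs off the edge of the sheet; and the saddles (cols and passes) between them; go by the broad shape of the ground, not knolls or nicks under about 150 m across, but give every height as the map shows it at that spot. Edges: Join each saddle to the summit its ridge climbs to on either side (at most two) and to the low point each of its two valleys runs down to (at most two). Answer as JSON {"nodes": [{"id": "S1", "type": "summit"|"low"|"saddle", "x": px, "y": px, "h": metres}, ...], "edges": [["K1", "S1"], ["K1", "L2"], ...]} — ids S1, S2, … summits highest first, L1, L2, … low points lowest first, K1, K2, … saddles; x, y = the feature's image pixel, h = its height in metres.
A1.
{"nodes": [
{"id": "S1", "type": "summit", "x": 234, "y": 206, "h": 1770},
{"id": "S2", "type": "summit", "x": 296, "y": 116, "h": 1762},
{"id": "S3", "type": "summit", "x": 70, "y": 134, "h": 1706},
{"id": "S4", "type": "summit", "x": 156, "y": 340, "h": 1629},
{"id": "S5", "type": "summit", "x": 392, "y": 418, "h": 1598},
{"id": "L1", "type": "low", "x": 390, "y": 234, "h": 1322},
{"id": "L2", "type": "low", "x": 238, "y": 406, "h": 1382},
{"id": "L3", "type": "low", "x": 86, "y": 288, "h": 1448},
{"id": "L4", "type": "low", "x": 16, "y": 34, "h": 1502},
{"id": "L5", "type": "low", "x": 218, "y": 42, "h": 1580},
{"id": "K1", "type": "saddle", "x": 296, "y": 82, "h": 1692},
{"id": "K2", "type": "saddle", "x": 160, "y": 56, "h": 1654},
{"id": "K3", "type": "saddle", "x": 216, "y": 72, "h": 1643},
{"id": "K4", "type": "saddle", "x": 258, "y": 144, "h": 1630},
{"id": "K5", "type": "saddle", "x": 204, "y": 292, "h": 1536},
{"id": "K6", "type": "saddle", "x": 102, "y": 394, "h": 1509},
{"id": "K7", "type": "saddle", "x": 312, "y": 344, "h": 1478}],
"edges": [["K1", "S2"], ["K1", "L1"], ["K1", "L5"], ["K2", "S3"], ["K2", "L4"], ["K2", "L5"], ["K3", "S2"], ["K3", "S3"], ["K3", "L3"], ["K3", "L5"], ["K4", "S1"], ["K4", "S2"], ["K4", "L1"], ["K4", "L3"], ["K5", "S1"], ["K5", "S4"], ["K5", "L2"], ["K5", "L3"], ["K6", "S4"], ["K6", "L2"], ["K6", "L3"], ["K7", "S1"], ["K7", "S5"], ["K7", "L1"], ["K7", "L2"]]}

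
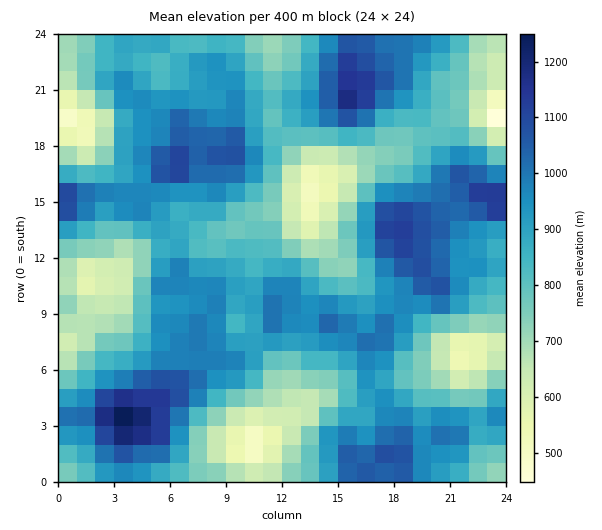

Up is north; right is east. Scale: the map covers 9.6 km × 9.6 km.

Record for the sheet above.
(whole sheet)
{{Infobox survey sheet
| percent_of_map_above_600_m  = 94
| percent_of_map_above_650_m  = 89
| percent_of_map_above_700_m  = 84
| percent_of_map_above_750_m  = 77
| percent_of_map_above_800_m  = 67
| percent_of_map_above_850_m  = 58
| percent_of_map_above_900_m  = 46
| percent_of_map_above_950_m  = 33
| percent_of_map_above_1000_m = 19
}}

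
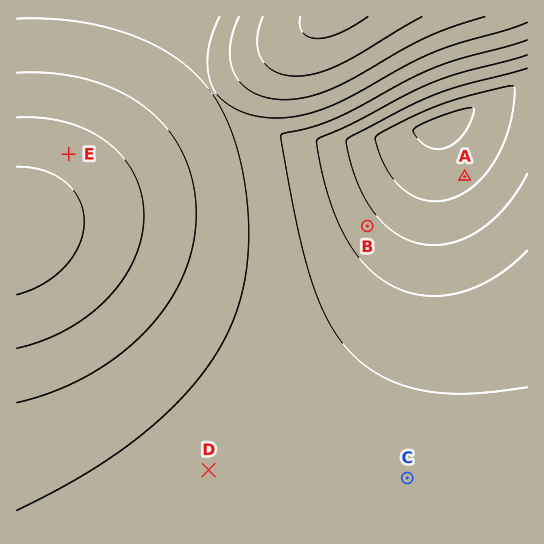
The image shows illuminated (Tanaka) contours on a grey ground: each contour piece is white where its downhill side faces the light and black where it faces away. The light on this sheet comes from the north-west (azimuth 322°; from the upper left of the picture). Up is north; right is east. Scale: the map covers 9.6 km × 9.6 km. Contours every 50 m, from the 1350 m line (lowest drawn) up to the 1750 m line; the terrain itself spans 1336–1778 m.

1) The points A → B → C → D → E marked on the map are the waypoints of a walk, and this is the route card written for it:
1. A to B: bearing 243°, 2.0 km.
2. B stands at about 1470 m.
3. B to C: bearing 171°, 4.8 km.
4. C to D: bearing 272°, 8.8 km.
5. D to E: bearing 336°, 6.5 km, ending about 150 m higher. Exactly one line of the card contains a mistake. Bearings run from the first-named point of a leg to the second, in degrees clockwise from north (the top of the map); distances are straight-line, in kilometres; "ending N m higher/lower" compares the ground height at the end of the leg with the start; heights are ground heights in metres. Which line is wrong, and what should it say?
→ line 4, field distance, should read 3.7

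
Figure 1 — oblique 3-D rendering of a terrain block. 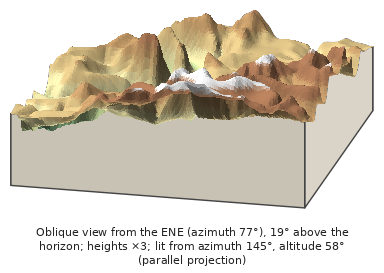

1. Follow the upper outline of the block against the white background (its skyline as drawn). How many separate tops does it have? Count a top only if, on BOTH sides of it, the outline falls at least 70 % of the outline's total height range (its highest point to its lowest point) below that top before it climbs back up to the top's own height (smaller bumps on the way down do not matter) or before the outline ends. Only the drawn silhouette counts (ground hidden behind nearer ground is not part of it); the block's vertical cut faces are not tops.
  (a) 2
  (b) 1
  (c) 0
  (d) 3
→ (c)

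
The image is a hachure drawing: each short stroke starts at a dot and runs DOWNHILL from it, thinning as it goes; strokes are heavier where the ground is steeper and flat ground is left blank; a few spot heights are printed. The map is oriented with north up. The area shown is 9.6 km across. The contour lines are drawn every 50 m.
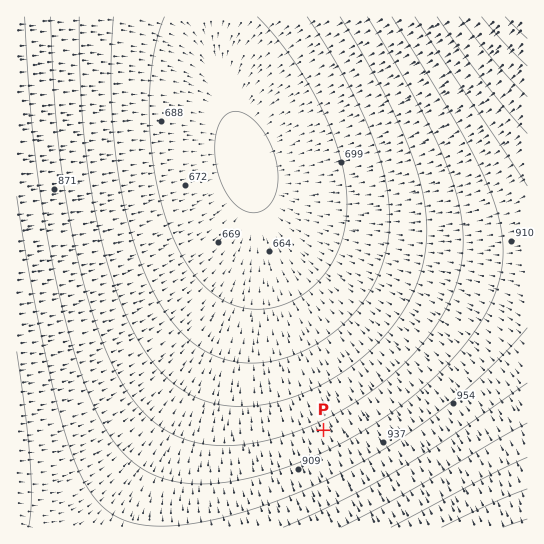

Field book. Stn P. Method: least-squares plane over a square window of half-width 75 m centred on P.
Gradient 5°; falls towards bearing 334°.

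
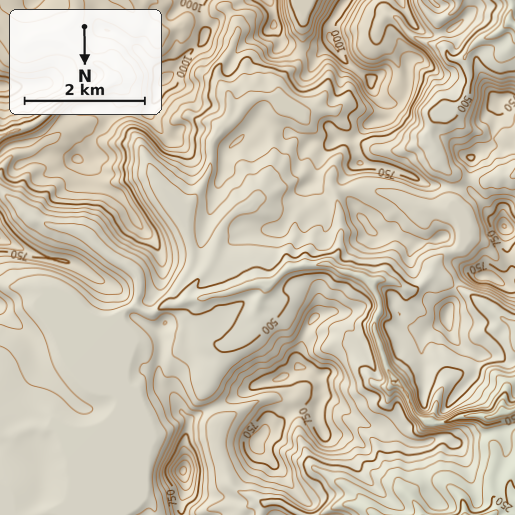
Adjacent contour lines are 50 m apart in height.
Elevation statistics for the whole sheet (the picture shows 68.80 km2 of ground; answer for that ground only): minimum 140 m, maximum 1080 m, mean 620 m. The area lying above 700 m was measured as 18.6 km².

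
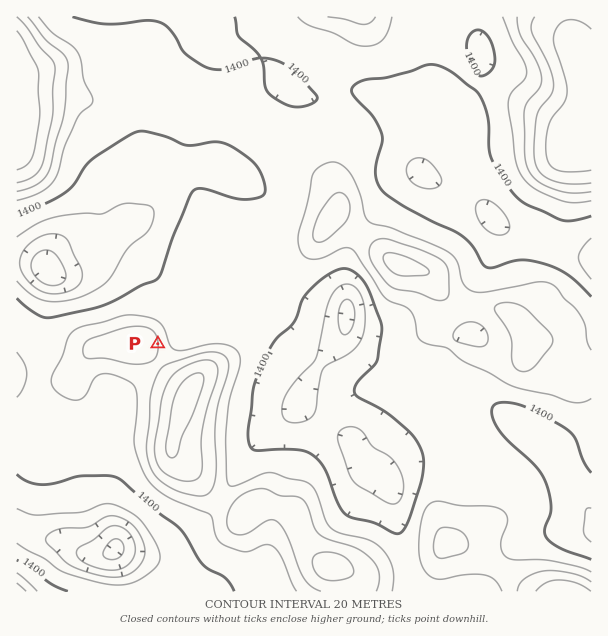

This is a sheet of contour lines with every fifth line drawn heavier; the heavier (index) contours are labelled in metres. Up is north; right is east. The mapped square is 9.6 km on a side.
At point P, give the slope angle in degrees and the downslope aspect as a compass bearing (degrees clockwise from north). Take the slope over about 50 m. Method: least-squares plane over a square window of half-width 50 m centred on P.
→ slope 6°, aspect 86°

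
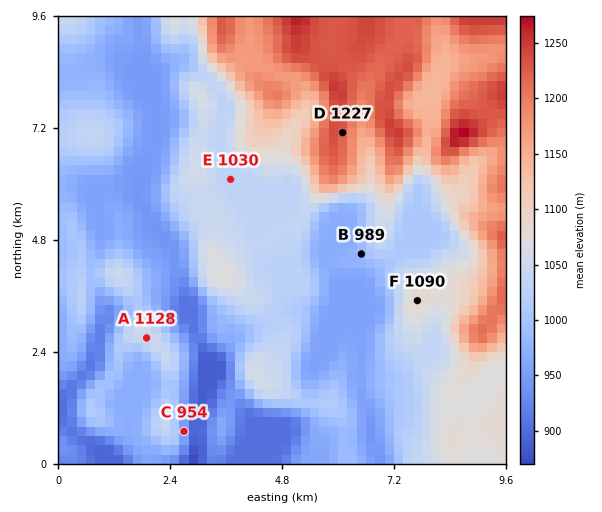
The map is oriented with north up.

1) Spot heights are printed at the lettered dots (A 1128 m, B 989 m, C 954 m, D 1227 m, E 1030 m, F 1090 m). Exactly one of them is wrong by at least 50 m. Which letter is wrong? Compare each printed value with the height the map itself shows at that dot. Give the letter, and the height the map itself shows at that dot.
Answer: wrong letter A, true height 1053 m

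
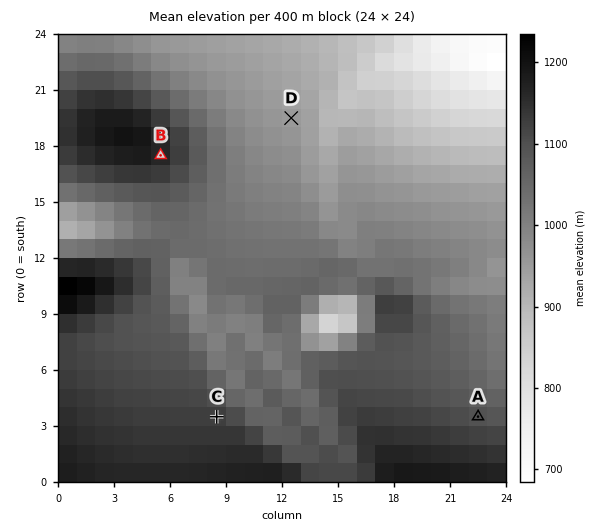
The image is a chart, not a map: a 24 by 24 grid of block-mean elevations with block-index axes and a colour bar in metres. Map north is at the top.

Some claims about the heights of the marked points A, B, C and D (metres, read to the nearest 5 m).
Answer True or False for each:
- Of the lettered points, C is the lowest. False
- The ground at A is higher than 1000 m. True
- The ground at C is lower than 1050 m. False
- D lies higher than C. False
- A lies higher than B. False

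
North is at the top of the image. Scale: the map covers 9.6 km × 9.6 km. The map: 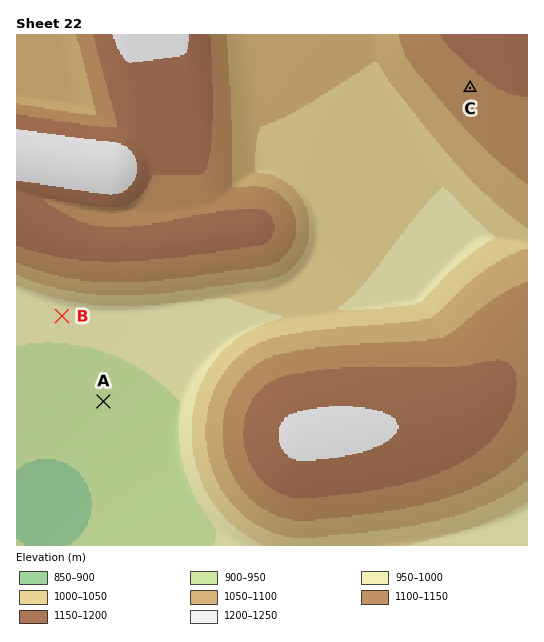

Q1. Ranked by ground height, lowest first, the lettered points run A B C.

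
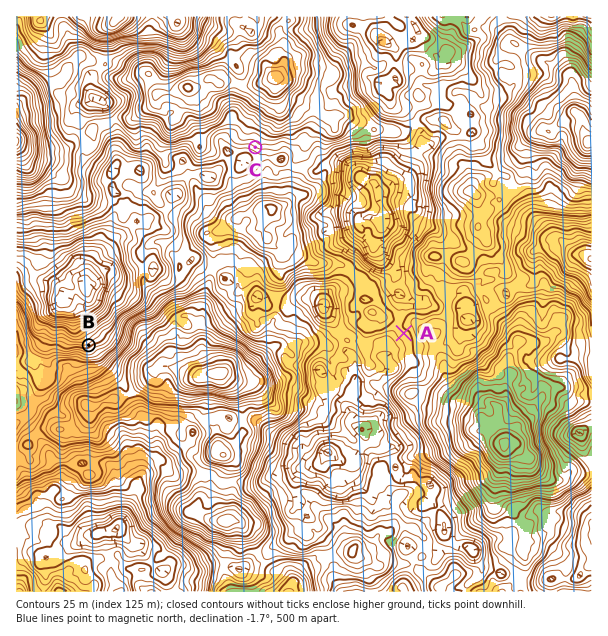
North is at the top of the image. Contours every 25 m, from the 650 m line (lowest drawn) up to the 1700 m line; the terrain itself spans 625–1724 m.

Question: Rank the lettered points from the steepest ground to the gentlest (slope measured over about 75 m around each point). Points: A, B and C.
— B C A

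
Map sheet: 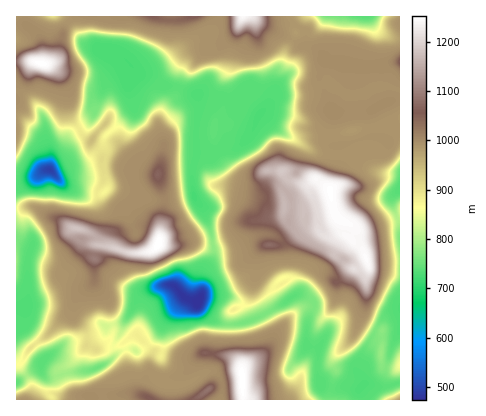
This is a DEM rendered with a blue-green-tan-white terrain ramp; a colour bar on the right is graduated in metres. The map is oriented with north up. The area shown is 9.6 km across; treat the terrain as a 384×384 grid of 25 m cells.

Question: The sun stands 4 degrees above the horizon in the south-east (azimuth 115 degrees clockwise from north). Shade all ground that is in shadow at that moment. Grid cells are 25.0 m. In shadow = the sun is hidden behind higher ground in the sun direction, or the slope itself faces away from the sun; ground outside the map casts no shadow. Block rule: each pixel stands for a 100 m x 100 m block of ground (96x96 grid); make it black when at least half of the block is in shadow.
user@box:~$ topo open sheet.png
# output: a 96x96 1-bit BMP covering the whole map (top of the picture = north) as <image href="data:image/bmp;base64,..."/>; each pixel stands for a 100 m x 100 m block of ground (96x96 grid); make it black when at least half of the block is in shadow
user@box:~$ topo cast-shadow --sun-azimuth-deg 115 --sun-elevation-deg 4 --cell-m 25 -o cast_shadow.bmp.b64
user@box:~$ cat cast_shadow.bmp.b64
<image width="96" height="96" href="data:image/bmp;base64,Qk2+BAAAAAAAAD4AAAAoAAAAYAAAAGAAAAABAAEAAAAAAIAEAAATCwAAEwsAAAIAAAAAAAAA////AAAAAADAfAAEB/gPAAAAAH/h/AAPB/4/AAAAAf/z/4A/D/9/AAAAB/////B8H///AAAAD/////zgH///AA4AP/j///4AH///AB4A/8D///+AH///AB4B/gz////gH///AB8P+H7////zv///AB8fgP//////////AA++Af/f////////wAf+A//v////////8AP/B//n/////////AP/h//z/4f//////gH/w//4/4///////gH/4eP+P4f/////8AP/8ED/DB//////+AP/8GD/gD///////wP/+CD/wH///////8P/+DD/wH///////+P/+AD/4D////////P/+AD/8B////////v/+AD/8A//////////8AD/8AP////////+YgD/8AD////////+DgD/8AB/////wP/+HgD/4AA/////wH/+PgD/4AAf////wD/+PgD/wAAP////gB/+fgD/wGAD////gH///gD/gOAAf///AH///gD/gOAAH///AB//8AD/wOAAB//+AAP/8wD/weAAAf/+AAH//gD/w+AAAP/+AAP//gD/5+AAAB/+AAf//gD/78AAAAf+AA/+/AD//wAfwAP8GA/8AAD//iF/4AP8PA8AAAD//P//4AH8fxwAAAD/+f//8AH5//wAAAD/+A//8AP7//hiAAD/+B//8AP/g/nmAAD//j//8Af/B+PuAAD/////+A//z+/+AAD/////+B///+/8AAH/////+B///+/8AAH/////+D///+f8AAP/////8D///+/8AAf/////gD///+/4AA/////wAH///+/4AA/////AAH///9/4AAH////gAH///98wAAD////gYH////8AAAD////A4H///9+AAAD////D4P///9/D4AD////H4P//+N/v4AD////P4P///t//wAD////f8P/////+AAD/////8P/////wAAD/////8P/////AAAB/////8P////5wAAA/////8P////HwAAA////8AP///+/gAAAf///+AP/////gAAAf/+//AP/////gAAAf////wf/////AAAAP////4f////+AAAAP//3/5//////AAAAH4f//9//////AAAAH4P/////////AAAAH4P////////+AAAAHwP////////+AAAAHwP////////+AAAAHAH////////+AAAAAAH////////+AAAAAAH///5////+AAAAAAH///B////8AAAAAAH//wB////+AAAAAAD/+AA////+AAADAAD/4AAf////AAADgAD/ABiHz///AAADgAD8AH3Dgf//AAAHgAAAAP/AAB//AAAPwAAAAf/gAAf/AAAf+AAAB//gAAP+AAB//wAAD/8AAADgAAD//4AAH/+AAABgAAP//4AAf+AAAABgAAf//4AA/wAAAAAAAAP//4AA8AAAEIAAAAP/4YAAAAAAeIAAf///AcAAAAAA+AAAf//4AIAAAAAB/AAAf//4A8AAAAAH/AACf//4B+AAAAcH/AAC///8="/>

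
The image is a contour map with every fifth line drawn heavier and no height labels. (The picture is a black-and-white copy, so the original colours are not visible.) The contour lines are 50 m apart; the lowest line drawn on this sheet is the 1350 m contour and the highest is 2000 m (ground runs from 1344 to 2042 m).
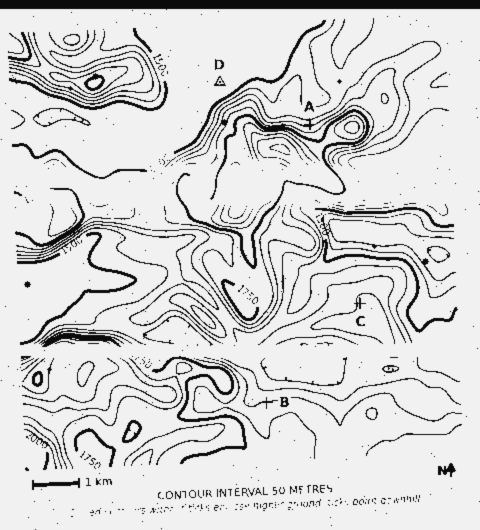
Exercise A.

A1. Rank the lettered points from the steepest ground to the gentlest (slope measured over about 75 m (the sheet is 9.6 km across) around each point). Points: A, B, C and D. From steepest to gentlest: A B C D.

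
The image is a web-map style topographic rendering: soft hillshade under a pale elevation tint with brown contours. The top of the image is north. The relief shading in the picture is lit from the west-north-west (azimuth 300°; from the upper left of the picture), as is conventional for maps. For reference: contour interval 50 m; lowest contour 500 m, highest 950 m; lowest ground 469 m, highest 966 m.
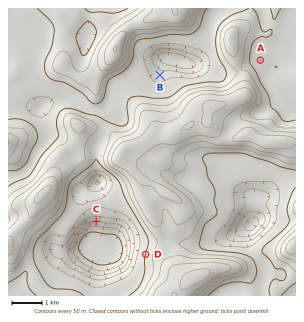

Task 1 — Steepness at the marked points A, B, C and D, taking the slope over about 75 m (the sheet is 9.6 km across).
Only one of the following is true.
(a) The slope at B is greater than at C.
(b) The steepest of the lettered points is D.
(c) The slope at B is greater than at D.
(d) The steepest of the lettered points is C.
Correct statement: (d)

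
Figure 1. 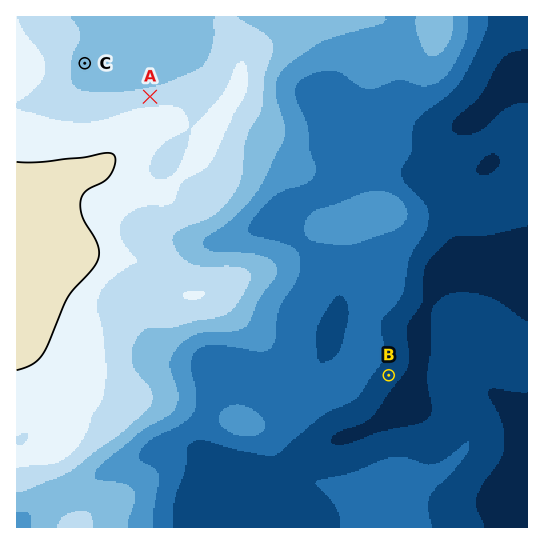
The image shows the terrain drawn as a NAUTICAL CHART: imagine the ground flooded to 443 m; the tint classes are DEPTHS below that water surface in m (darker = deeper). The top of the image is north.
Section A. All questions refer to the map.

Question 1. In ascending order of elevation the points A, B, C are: B C A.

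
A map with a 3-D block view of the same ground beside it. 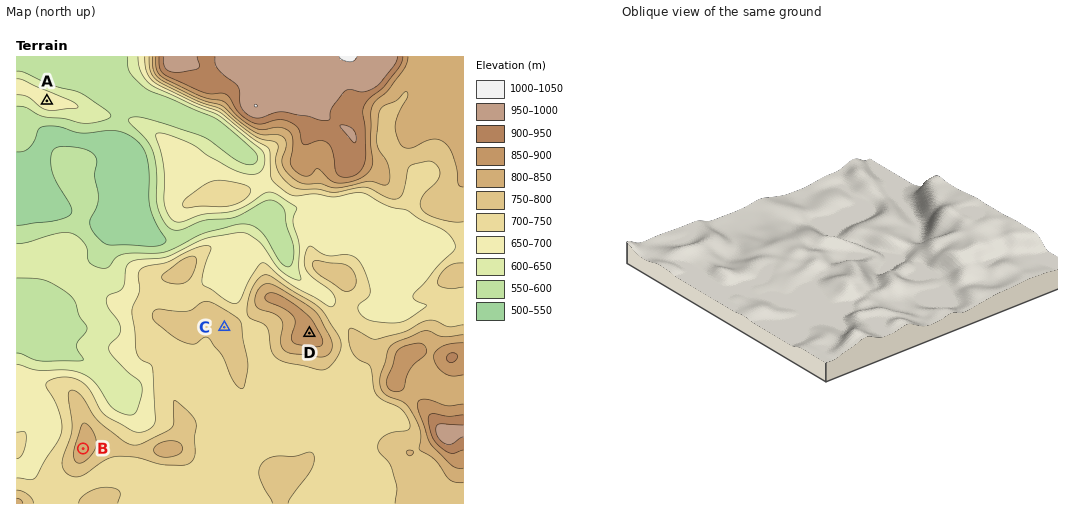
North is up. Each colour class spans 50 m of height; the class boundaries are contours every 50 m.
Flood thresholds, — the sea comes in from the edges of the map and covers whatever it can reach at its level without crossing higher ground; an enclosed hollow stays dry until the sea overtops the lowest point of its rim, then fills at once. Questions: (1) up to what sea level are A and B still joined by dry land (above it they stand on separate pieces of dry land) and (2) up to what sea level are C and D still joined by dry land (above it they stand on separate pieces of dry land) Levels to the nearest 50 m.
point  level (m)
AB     600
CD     750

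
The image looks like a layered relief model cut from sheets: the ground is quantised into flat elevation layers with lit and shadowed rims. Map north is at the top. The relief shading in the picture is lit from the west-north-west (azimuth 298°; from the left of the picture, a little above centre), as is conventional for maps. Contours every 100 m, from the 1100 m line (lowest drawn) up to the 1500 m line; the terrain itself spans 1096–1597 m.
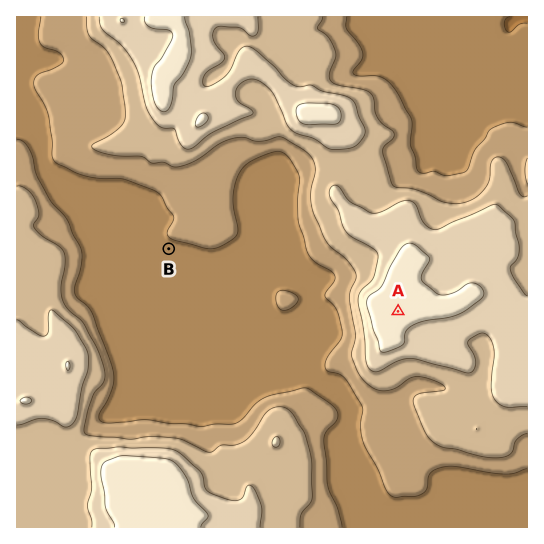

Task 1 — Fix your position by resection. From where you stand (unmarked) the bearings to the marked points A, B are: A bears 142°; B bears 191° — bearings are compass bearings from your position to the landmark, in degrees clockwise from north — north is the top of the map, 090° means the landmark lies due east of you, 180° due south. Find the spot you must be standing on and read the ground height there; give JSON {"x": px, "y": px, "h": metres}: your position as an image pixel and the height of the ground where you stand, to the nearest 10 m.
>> {"x": 205, "y": 64, "h": 1420}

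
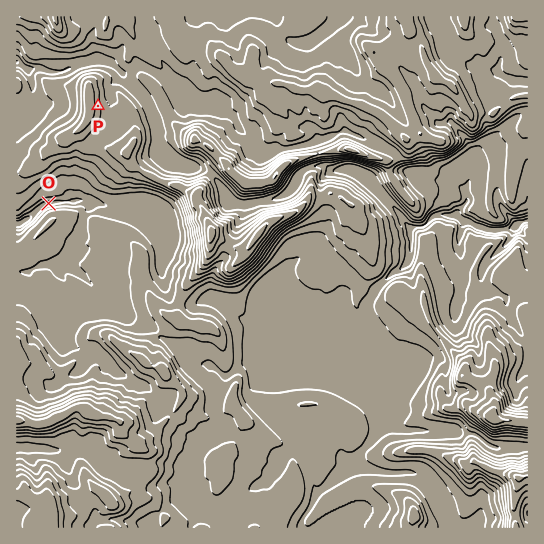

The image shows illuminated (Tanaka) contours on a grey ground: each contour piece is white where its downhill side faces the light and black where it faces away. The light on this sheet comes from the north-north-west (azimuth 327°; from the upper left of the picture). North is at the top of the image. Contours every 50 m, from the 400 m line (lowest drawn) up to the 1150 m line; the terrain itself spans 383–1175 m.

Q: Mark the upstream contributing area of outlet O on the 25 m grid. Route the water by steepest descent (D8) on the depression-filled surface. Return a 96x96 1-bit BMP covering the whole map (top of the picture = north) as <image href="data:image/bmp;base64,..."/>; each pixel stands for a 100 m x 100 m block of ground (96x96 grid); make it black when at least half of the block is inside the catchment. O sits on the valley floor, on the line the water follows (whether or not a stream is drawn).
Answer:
<image width="96" height="96" href="data:image/bmp;base64,Qk2+BAAAAAAAAD4AAAAoAAAAYAAAAGAAAAABAAEAAAAAAIAEAAATCwAAEwsAAAIAAAAAAAAA////AAAAAAAAAAAAAAAAAAAAAAAAAAAAAAAAAAAAAAAAAAAAAAAAAAAAAAAAAAAAAAAAAAAAAAAAAAAAAAAAAAAAAAAAAAAAAAAAAAAAAAAAAAAAAAAAAAAAAAAAAAAAAAAAAAAAAAAAAAAAAAAAAAAAAAAAAAAAAAAAAAAAAAAAAAAAAAAAAAAAAAAAAAAAAAAAAAAAAAAAAAAAAAAAAAAAAAAAAAAAAAAAAAAAAAAAAAAAAAAAAAAAAAAAAAAAAAAAAAAAAAAAAAMAAAAAAAAAAAAAAA/AAAAAAAAAAAAAAA/gAAAAAAAAAAAYAB/gAAAAAAAAAAD+AD/wAAAAAAAAAAD/g//4AAAAAAAAAAD/7//8AAAAAAAAAAD////+AAAAAAAAAAD////+AAAAAAAAAAD////+AAAAAAAAAAD////+AAAAAAAAAAD////8AAAAAAAAAAD////wAAAAAAAAAAD////wAAAAAAAAAAD///+AAAAAAAAAAAD///8AAAAAAAAAAAD///4AAAAAAAAAAAD///8AAAAAAAAAAAD///+AAAAAAAAAAAD////AAAAAAAAAAAD////gAAAAAAAAAAD////wAAAAAAAAAAD////4AAAAAAAAAAD////8AAAAAAAAAAD////+AAAAAAAAAAD////+AAAAAAAAAAD////+AAAAAAAAAAD////+AAAAAAAAAAD/////AAAAAAAAAAD/////AAAAAAAAAAD/////gAAAAAAAAAD/////wAAAAAAAAAD/////4AAAAAAAAAD/////4AAAAAAAAAD/////8AAAAAAAAAA/////8AAAAAAAAAA/////8AAAAAAAAAAf////+AAAAAAAAAAP////+AAAAAAAAAAH////+AAAAAAAAAAD////8AAAAAAAAAAB////8AAAAAAAAAAB////8AAAAAAAAAAD////4AAAAAAAAAAD////wAAAAAAAAAAD////wAAAAAAAAAAD////gAAAAAAAAAAH////AAAAAAAAAAAP///4AAAAAAAAAAAf///AAAAAAAAAAAAf//8AAAAAAAAAAAAf//4AAAAAAAAAAAAP//gAAAAAAAAAAAAH//gAAAAAAAAAAAAD//AAAAAAAAAAAAAB/wAAAAAAAAAAAAAA+AAAAAAAAAAAAAAAMAAAAAAAAAAAAAAAAAAAAAAAAAAAAAAAAAAAAAAAAAAAAAAAAAAAAAAAAAAAAAAAAAAAAAAAAAAAAAAAAAAAAAAAAAAAAAAAAAAAAAAAAAAAAAAAAAAAAAAAAAAAAAAAAAAAAAAAAAAAAAAAAAAAAAAAAAAAAAAAAAAAAAAAAAAAAAAAAAAAAAAAAAAAAAAAAAAAAAAAAAAAAAAAAAAAAAAAAAAAAAAAAAAAAAAAAAAAAAAAAAAAAAAAAAAAAAAAAAAAAAAAAAAAAAAAAAAAAAAAAAAAAAAAAAAAAAAAAAAAAAAAAAAAAAAAAAAAAAAAAAAAAAAAAAAAAAAAAAAAAAAAAAAAAAAAAAAAAAAAAAAAAAA="/>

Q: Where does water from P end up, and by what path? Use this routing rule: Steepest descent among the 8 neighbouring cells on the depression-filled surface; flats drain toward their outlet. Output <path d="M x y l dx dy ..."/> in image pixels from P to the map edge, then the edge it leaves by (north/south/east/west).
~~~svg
<path d="M98 106l11 0 1-1 0-19 11-11 0-4-7-6-5-3-16-1-2 1-5 0-1 1-7 0-15 8-12 2-9-4-15 0-1-2-3 0-4-4-2 0"/>
exit: west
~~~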